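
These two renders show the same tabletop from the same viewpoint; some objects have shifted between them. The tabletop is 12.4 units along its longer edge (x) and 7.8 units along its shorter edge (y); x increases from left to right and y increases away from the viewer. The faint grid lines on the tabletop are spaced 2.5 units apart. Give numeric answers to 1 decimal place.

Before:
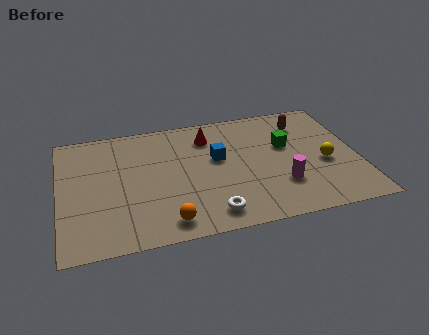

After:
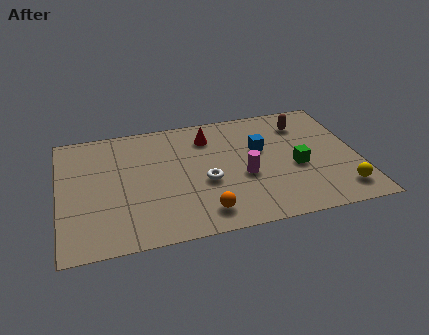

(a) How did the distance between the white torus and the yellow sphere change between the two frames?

+0.5

The distance was about 5.3 in the first image and 5.8 in the second, so they moved 0.5 units further apart.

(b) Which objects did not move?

the brown capsule and the red cone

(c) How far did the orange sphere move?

1.5

The orange sphere was near (4.3, 1.1) before and (5.8, 1.3) after, so it travelled √(1.5² + 0.2²) ≈ 1.5 units.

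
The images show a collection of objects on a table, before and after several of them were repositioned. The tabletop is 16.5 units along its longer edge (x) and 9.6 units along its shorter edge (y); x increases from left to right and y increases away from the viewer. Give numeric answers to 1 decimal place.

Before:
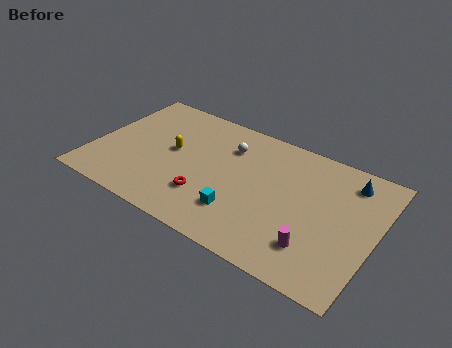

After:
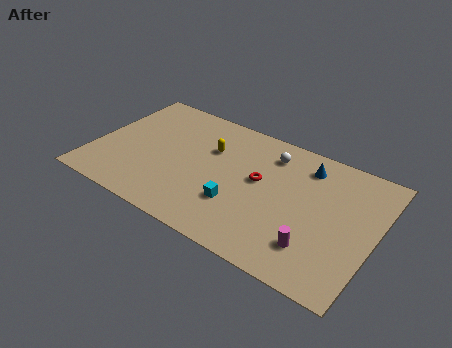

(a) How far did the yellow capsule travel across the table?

2.4

The yellow capsule moved from about (4.5, 5.2) to (6.6, 6.4), a distance of √(2.1² + 1.2²) ≈ 2.4.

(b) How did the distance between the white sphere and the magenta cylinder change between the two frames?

-1.1

The distance was about 7.5 in the first image and 6.4 in the second, so they moved 1.1 units closer together.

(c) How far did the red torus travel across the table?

3.8

The red torus was near (7.0, 2.7) before and (9.7, 5.4) after, so it travelled √(2.7² + 2.7²) ≈ 3.8 units.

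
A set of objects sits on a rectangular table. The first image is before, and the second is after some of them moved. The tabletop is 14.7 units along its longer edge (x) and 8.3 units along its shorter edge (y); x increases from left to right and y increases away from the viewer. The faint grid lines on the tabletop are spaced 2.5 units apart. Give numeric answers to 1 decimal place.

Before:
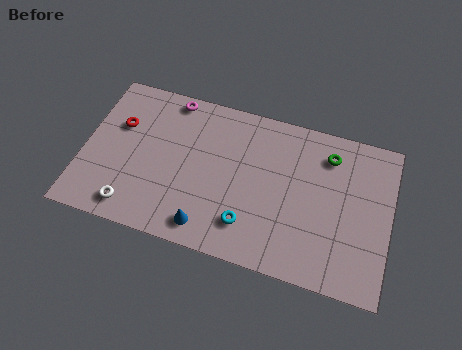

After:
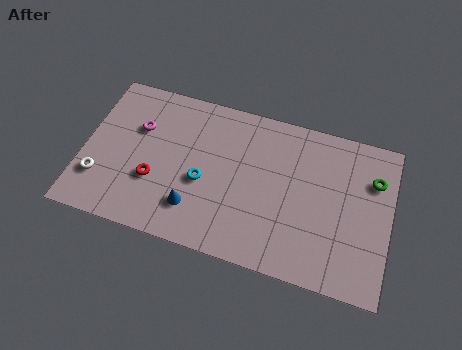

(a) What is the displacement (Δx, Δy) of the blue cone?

(-0.7, 0.8)

The blue cone was at about (6.2, 1.2) and moved to about (5.5, 2.0).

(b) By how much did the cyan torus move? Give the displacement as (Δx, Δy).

(-2.3, 1.6)

The cyan torus was at about (8.1, 1.9) and moved to about (5.8, 3.5).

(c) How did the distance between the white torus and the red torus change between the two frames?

-1.6

The distance was about 4.3 in the first image and 2.7 in the second, so they moved 1.6 units closer together.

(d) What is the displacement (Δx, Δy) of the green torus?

(2.2, -0.7)

From the two frames, the green torus sits at roughly (11.6, 6.6) before and (13.8, 5.9) after.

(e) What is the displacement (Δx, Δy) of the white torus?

(-1.7, 1.1)

The white torus was at about (2.6, 1.2) and moved to about (0.9, 2.3).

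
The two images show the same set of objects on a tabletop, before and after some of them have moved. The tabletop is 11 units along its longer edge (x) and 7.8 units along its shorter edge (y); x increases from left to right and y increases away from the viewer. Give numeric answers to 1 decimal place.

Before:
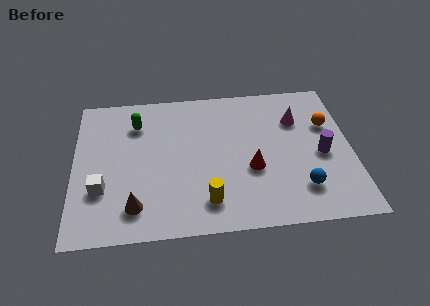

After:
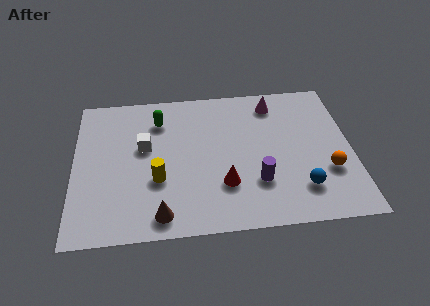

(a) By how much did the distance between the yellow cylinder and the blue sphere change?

+2.0

The distance was about 3.7 in the first image and 5.7 in the second, so they moved 2.0 units further apart.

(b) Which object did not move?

the blue sphere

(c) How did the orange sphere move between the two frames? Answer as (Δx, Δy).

(-0.1, -2.5)

The orange sphere was at about (10.1, 5.1) and moved to about (10.0, 2.6).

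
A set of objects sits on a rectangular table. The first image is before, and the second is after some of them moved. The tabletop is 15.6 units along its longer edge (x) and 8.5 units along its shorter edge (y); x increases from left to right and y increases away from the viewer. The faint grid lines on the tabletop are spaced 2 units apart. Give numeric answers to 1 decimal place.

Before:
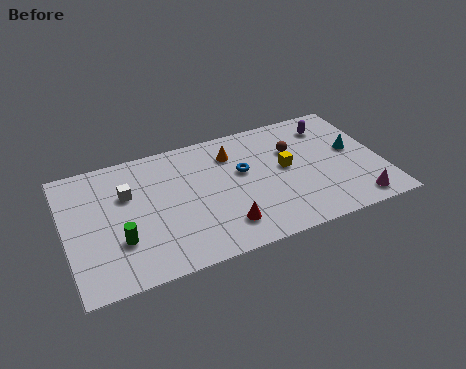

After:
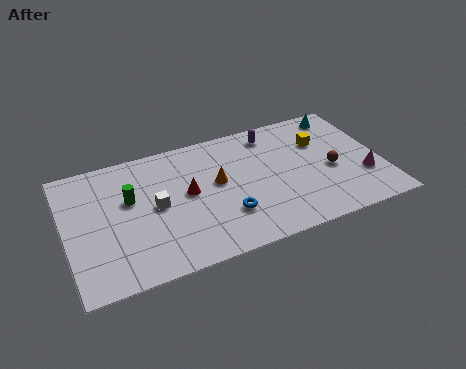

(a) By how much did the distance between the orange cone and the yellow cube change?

+2.3

Before: roughly 3.1 units apart; after: 5.4. That's 2.3 units further apart.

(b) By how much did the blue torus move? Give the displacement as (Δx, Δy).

(-1.1, -2.6)

The blue torus started near (8.8, 5.1) and ended near (7.7, 2.5).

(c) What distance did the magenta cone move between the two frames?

1.7

The magenta cone was near (14.0, 1.1) before and (14.6, 2.7) after, so it travelled √(0.6² + 1.6²) ≈ 1.7 units.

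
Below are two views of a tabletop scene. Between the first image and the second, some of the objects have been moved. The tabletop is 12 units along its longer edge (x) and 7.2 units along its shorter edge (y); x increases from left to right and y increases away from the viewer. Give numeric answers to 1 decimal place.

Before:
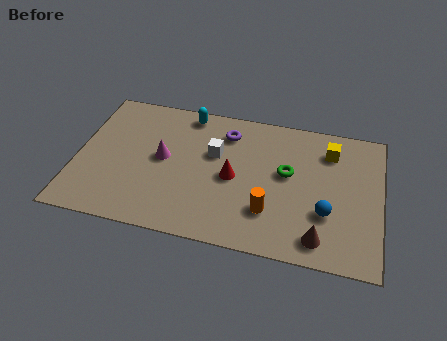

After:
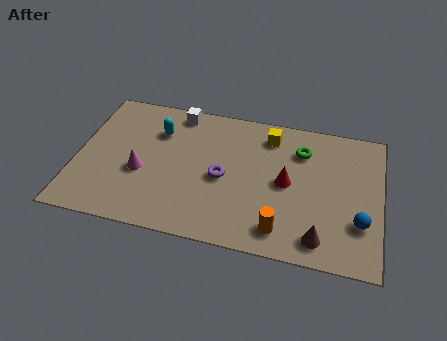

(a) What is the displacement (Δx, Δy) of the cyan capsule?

(-1.1, -1.2)

The cyan capsule started near (4.2, 6.4) and ended near (3.1, 5.2).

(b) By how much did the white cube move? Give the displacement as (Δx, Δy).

(-1.6, 1.9)

The white cube started near (5.4, 4.5) and ended near (3.8, 6.4).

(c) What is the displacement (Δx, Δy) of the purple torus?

(0.0, -2.4)

The purple torus was at about (5.8, 5.7) and moved to about (5.8, 3.3).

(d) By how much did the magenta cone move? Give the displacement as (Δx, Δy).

(-0.8, -0.9)

The magenta cone was at about (3.4, 3.8) and moved to about (2.6, 2.9).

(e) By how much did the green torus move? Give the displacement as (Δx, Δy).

(0.5, 1.3)

The green torus started near (8.3, 4.1) and ended near (8.8, 5.4).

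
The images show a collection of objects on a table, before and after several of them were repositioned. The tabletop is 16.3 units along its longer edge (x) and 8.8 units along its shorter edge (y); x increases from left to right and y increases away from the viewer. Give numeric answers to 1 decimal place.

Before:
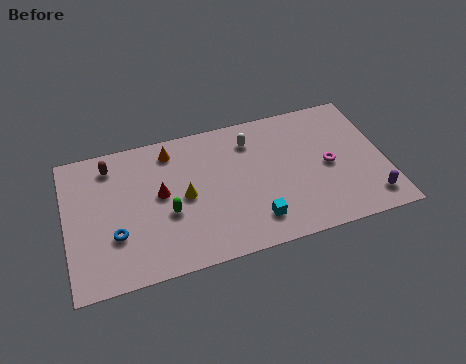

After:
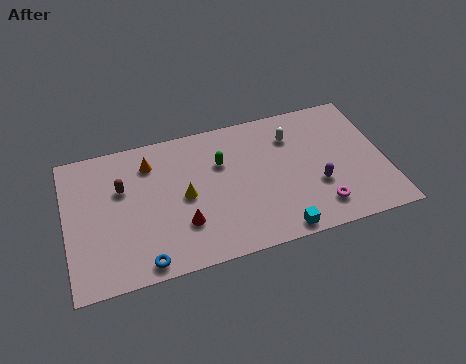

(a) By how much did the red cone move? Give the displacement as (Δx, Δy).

(1.0, -2.2)

From the two frames, the red cone sits at roughly (4.8, 4.8) before and (5.8, 2.6) after.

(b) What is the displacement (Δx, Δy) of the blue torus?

(1.3, -2.0)

The blue torus was at about (2.4, 2.9) and moved to about (3.7, 0.9).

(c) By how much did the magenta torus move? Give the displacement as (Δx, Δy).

(-0.7, -2.5)

The magenta torus started near (13.4, 4.2) and ended near (12.7, 1.7).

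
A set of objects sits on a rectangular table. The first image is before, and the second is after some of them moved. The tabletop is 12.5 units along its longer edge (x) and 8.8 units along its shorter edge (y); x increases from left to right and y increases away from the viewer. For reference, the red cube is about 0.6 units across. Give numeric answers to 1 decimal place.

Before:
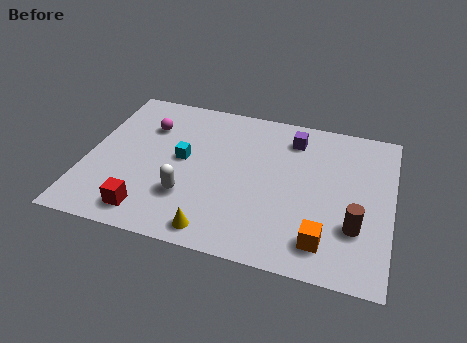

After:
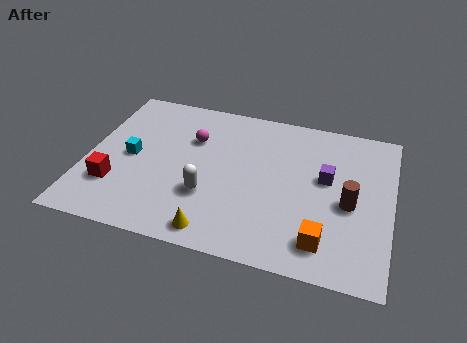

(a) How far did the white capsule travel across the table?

0.9

The white capsule moved from about (4.3, 2.6) to (5.1, 2.9), a distance of √(0.8² + 0.3²) ≈ 0.9.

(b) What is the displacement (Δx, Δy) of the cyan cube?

(-2.1, -0.4)

The cyan cube started near (3.9, 4.7) and ended near (1.8, 4.3).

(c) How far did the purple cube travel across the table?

2.5

The purple cube moved from about (8.3, 7.1) to (9.8, 5.1), a distance of √(1.5² + 2.0²) ≈ 2.5.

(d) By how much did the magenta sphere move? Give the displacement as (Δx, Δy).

(1.9, -0.3)

From the two frames, the magenta sphere sits at roughly (2.3, 6.3) before and (4.2, 6.0) after.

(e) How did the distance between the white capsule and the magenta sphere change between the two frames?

-1.0

The distance was about 4.2 in the first image and 3.2 in the second, so they moved 1.0 units closer together.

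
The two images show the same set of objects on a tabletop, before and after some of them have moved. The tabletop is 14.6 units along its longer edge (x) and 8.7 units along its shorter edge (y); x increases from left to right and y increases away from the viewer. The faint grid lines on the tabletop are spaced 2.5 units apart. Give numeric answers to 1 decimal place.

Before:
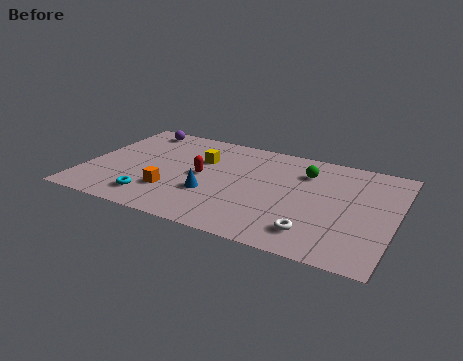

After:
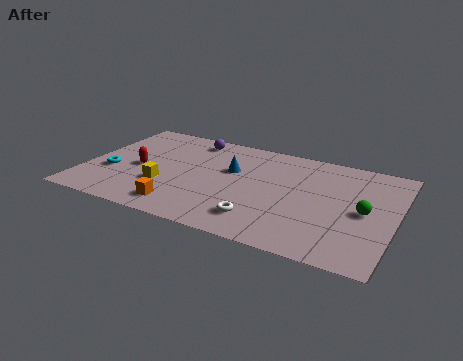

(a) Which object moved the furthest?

the green sphere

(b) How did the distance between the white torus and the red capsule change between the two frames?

+0.3

They were about 6.2 units apart before and 6.5 after — 0.3 units further apart.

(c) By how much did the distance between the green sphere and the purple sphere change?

+0.8

The distance was about 8.4 in the first image and 9.2 in the second, so they moved 0.8 units further apart.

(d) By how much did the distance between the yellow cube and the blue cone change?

+0.9

The distance was about 2.9 in the first image and 3.8 in the second, so they moved 0.9 units further apart.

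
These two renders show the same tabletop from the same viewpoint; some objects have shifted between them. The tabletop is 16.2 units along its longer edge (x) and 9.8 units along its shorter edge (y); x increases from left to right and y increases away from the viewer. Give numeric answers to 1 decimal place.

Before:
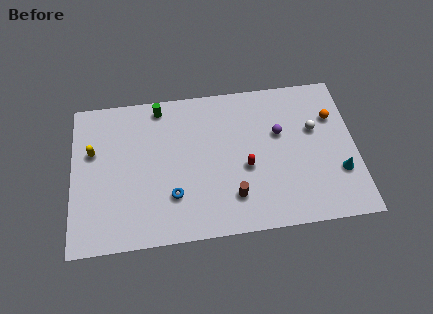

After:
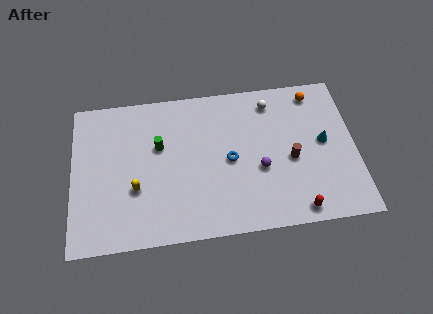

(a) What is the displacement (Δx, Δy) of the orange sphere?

(-1.0, 1.7)

The orange sphere was at about (15.0, 6.8) and moved to about (14.0, 8.5).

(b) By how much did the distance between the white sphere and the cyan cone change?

+0.9

Before: roughly 3.3 units apart; after: 4.2. That's 0.9 units further apart.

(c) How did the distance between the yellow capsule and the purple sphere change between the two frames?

-3.6

Before: roughly 10.7 units apart; after: 7.1. That's 3.6 units closer together.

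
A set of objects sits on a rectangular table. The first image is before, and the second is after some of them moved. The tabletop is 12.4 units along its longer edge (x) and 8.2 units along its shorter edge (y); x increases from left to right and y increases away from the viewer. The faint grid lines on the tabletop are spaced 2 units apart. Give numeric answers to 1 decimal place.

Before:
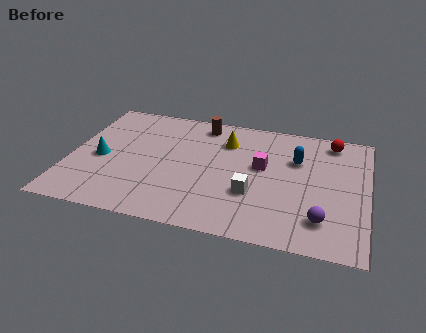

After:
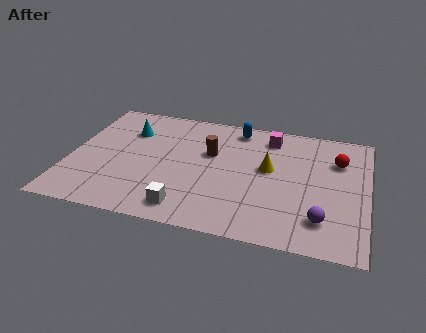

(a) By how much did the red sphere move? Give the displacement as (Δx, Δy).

(0.3, -1.3)

The red sphere was at about (10.8, 7.1) and moved to about (11.1, 5.8).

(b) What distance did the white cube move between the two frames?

3.1

The white cube moved from about (7.7, 2.8) to (5.1, 1.2), a distance of √(2.6² + 1.6²) ≈ 3.1.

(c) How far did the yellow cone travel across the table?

2.4

From (6.4, 6.1) to (8.3, 4.6), the yellow cone covered √(1.9² + 1.5²) ≈ 2.4 units.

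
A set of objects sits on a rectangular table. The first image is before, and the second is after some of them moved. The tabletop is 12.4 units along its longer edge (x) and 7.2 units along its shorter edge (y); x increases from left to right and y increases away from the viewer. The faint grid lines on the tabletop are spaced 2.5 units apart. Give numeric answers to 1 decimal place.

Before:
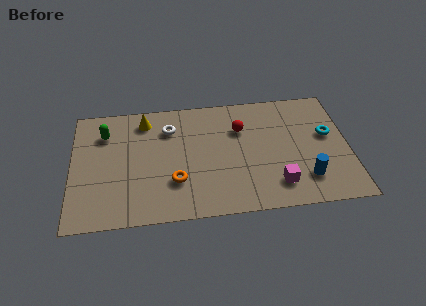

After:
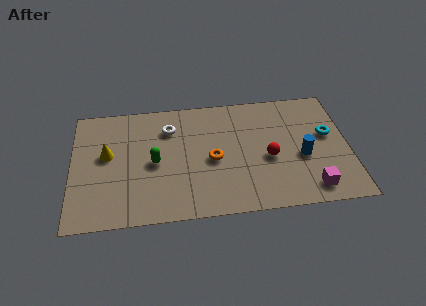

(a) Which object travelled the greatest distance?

the green capsule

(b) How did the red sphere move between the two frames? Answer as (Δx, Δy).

(1.2, -1.9)

From the two frames, the red sphere sits at roughly (7.6, 5.0) before and (8.8, 3.1) after.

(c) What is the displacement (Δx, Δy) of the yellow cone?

(-1.7, -1.9)

The yellow cone was at about (3.3, 6.0) and moved to about (1.6, 4.1).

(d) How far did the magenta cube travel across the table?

1.6

From (9.1, 1.5) to (10.6, 1.1), the magenta cube covered √(1.5² + 0.4²) ≈ 1.6 units.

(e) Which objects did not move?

the white torus and the cyan torus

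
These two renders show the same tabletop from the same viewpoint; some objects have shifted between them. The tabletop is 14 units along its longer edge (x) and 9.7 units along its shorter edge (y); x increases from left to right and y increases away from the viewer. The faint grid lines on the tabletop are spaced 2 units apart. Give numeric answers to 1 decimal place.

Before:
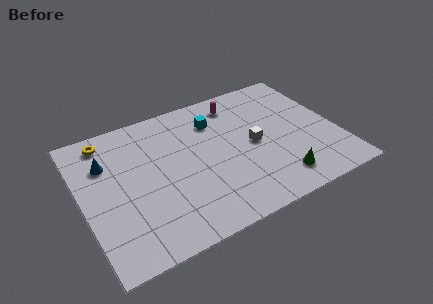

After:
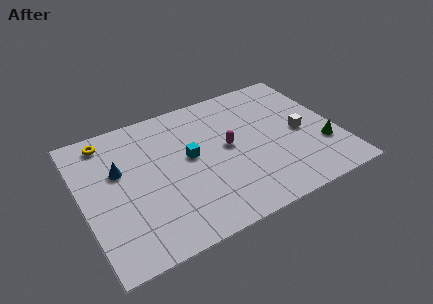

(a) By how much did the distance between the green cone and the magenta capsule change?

-1.1

They were about 6.5 units apart before and 5.4 after — 1.1 units closer together.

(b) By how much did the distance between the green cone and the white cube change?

-1.3

They were about 3.1 units apart before and 1.8 after — 1.3 units closer together.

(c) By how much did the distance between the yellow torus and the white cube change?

+2.5

They were about 8.5 units apart before and 11.0 after — 2.5 units further apart.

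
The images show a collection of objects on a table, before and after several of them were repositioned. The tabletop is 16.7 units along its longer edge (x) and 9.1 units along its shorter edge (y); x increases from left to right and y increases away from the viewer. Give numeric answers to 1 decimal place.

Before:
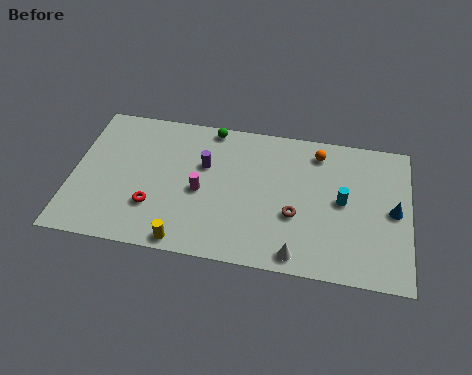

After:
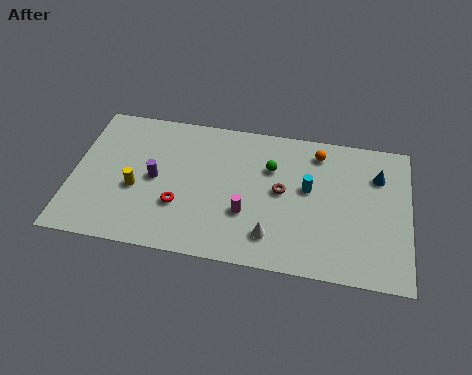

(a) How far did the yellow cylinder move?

3.9

The yellow cylinder moved from about (5.8, 0.8) to (3.2, 3.7), a distance of √(2.6² + 2.9²) ≈ 3.9.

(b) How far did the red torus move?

1.3

The red torus was near (4.1, 2.7) before and (5.4, 3.0) after, so it travelled √(1.3² + 0.3²) ≈ 1.3 units.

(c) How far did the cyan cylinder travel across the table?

1.8

The cyan cylinder moved from about (13.4, 4.7) to (11.7, 5.2), a distance of √(1.7² + 0.5²) ≈ 1.8.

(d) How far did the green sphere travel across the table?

3.7

From (6.7, 8.3) to (9.8, 6.2), the green sphere covered √(3.1² + 2.1²) ≈ 3.7 units.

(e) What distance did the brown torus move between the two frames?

1.6

The brown torus moved from about (11.1, 3.4) to (10.4, 4.8), a distance of √(0.7² + 1.4²) ≈ 1.6.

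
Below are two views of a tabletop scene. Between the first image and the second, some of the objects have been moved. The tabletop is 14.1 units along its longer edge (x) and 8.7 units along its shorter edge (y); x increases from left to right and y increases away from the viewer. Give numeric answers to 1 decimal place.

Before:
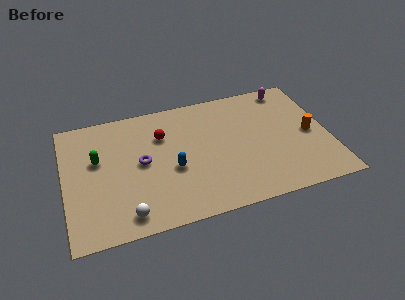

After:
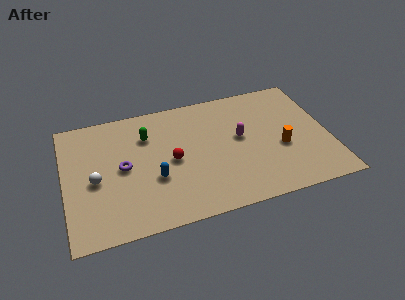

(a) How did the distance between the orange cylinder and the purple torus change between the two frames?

-0.6

The distance was about 9.0 in the first image and 8.4 in the second, so they moved 0.6 units closer together.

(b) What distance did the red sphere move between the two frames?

1.9

From (5.3, 6.1) to (5.7, 4.2), the red sphere covered √(0.4² + 1.9²) ≈ 1.9 units.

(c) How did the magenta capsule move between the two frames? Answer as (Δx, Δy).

(-2.9, -2.9)

The magenta capsule was at about (12.3, 7.7) and moved to about (9.4, 4.8).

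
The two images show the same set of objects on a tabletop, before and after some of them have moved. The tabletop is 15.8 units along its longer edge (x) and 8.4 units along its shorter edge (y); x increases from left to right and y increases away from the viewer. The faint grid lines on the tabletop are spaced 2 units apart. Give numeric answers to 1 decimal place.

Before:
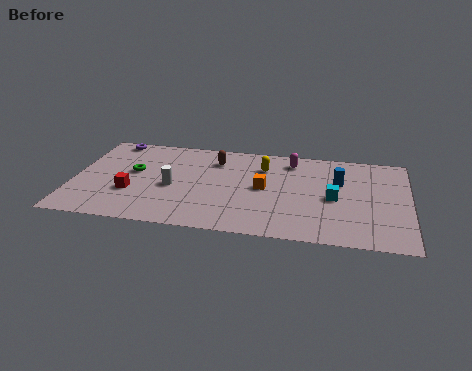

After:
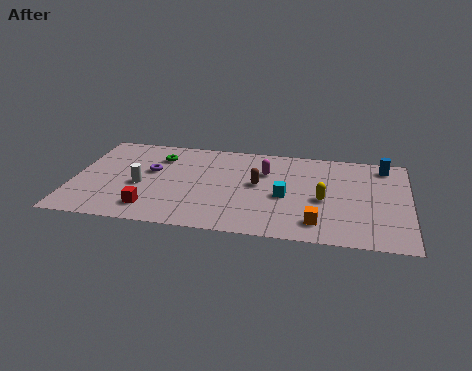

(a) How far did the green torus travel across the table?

1.9

From (2.8, 4.8) to (3.9, 6.4), the green torus covered √(1.1² + 1.6²) ≈ 1.9 units.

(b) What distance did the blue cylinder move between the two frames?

2.8

The blue cylinder moved from about (12.5, 5.4) to (14.6, 7.2), a distance of √(2.1² + 1.8²) ≈ 2.8.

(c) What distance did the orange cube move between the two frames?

3.7

The orange cube moved from about (9.0, 4.3) to (11.6, 1.6), a distance of √(2.6² + 2.7²) ≈ 3.7.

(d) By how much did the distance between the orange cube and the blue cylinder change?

+2.7

They were about 3.7 units apart before and 6.4 after — 2.7 units further apart.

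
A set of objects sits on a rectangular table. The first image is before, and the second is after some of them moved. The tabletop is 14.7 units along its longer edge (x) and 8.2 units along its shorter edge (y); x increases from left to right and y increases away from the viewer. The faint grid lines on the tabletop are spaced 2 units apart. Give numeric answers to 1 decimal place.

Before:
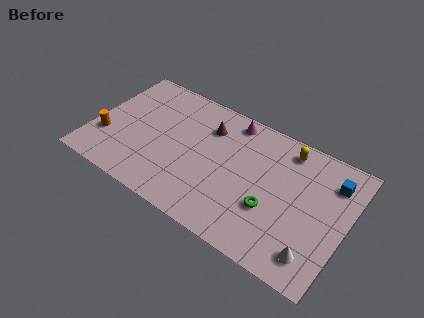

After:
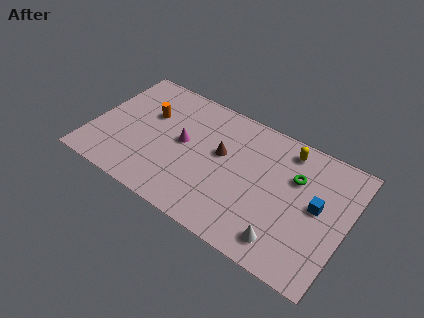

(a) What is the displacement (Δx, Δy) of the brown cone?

(1.0, -1.3)

The brown cone started near (6.4, 6.1) and ended near (7.4, 4.8).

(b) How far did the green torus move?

2.8

The green torus moved from about (10.6, 2.9) to (11.6, 5.5), a distance of √(1.0² + 2.6²) ≈ 2.8.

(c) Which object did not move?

the yellow capsule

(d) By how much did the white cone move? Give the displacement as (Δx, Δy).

(-1.7, -0.1)

The white cone was at about (13.3, 1.5) and moved to about (11.6, 1.4).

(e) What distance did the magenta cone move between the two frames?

3.7

The magenta cone moved from about (7.6, 7.2) to (5.2, 4.4), a distance of √(2.4² + 2.8²) ≈ 3.7.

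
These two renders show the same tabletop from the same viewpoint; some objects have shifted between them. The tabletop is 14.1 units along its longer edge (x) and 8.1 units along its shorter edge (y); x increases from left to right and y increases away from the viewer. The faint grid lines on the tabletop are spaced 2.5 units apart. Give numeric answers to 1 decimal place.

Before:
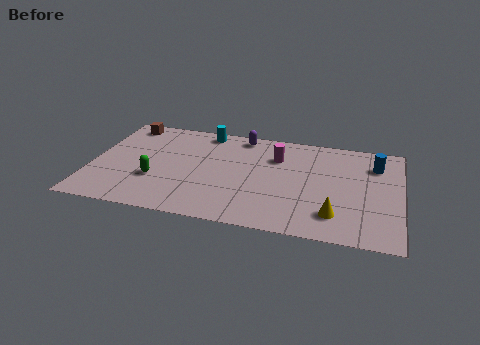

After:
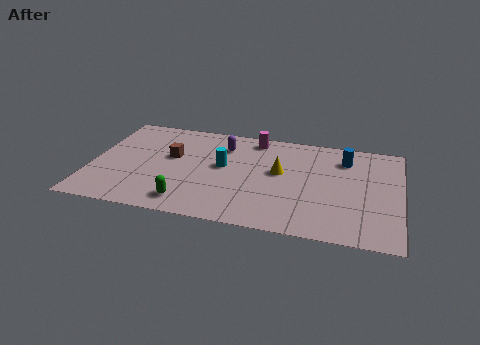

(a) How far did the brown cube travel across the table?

3.3

The brown cube moved from about (1.3, 7.1) to (3.6, 4.8), a distance of √(2.3² + 2.3²) ≈ 3.3.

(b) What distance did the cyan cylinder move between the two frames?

2.9

The cyan cylinder moved from about (5.0, 7.2) to (6.0, 4.5), a distance of √(1.0² + 2.7²) ≈ 2.9.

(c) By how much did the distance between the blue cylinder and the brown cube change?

-3.6

They were about 11.6 units apart before and 8.0 after — 3.6 units closer together.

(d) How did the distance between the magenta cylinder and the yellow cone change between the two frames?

-2.1

Before: roughly 4.9 units apart; after: 2.8. That's 2.1 units closer together.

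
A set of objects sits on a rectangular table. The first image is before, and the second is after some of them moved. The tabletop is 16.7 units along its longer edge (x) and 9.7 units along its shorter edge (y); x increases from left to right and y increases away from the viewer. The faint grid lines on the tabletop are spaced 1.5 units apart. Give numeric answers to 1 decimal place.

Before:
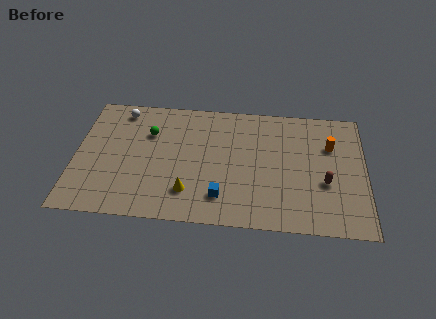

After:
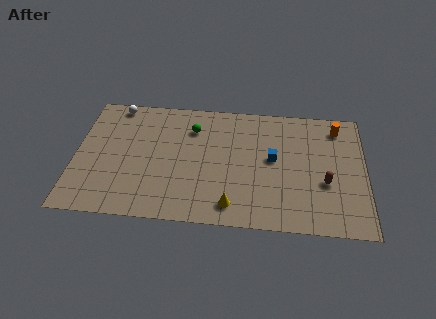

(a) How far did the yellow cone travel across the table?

2.6

The yellow cone moved from about (6.6, 2.3) to (9.1, 1.5), a distance of √(2.5² + 0.8²) ≈ 2.6.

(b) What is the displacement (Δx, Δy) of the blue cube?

(2.9, 3.2)

The blue cube was at about (8.5, 2.1) and moved to about (11.4, 5.3).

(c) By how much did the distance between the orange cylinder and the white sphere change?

+0.6

The distance was about 12.3 in the first image and 12.9 in the second, so they moved 0.6 units further apart.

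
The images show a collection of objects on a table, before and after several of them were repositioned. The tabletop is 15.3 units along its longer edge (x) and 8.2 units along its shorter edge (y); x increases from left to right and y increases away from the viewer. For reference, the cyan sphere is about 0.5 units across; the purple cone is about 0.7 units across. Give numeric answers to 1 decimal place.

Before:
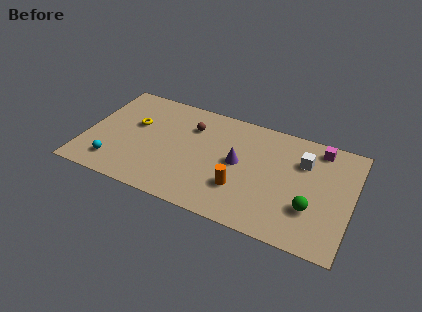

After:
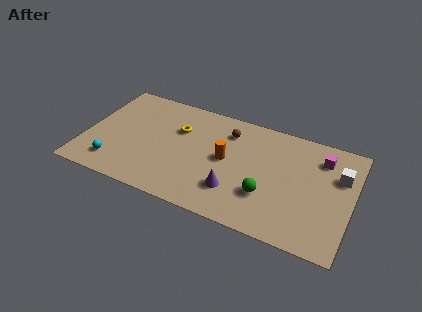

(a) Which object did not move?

the cyan sphere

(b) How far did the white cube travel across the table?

2.1

The white cube was near (12.4, 5.8) before and (14.5, 5.5) after, so it travelled √(2.1² + 0.3²) ≈ 2.1 units.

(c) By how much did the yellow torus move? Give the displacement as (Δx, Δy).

(2.5, 0.5)

The yellow torus started near (2.7, 5.0) and ended near (5.2, 5.5).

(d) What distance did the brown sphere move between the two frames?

2.1

The brown sphere was near (5.9, 6.0) before and (8.0, 6.4) after, so it travelled √(2.1² + 0.4²) ≈ 2.1 units.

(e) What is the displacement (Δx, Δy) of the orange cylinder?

(-1.0, 1.8)

The orange cylinder was at about (9.1, 2.5) and moved to about (8.1, 4.3).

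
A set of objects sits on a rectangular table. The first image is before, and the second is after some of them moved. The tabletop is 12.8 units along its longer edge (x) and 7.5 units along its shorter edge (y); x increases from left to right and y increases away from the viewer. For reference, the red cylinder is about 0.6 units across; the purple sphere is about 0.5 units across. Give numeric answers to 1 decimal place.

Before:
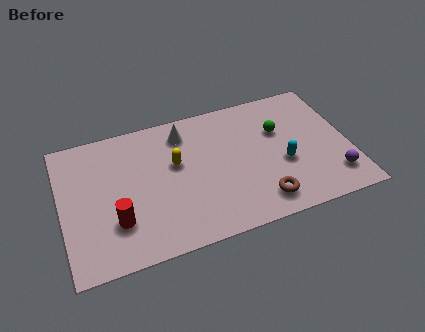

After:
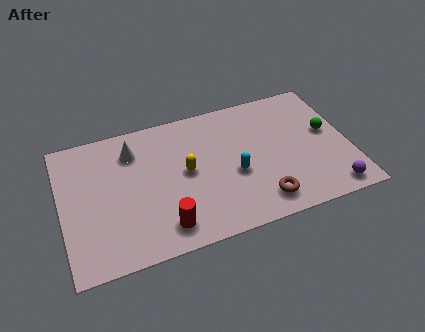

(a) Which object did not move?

the brown torus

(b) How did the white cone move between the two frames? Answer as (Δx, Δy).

(-2.3, -0.3)

The white cone was at about (5.6, 6.1) and moved to about (3.3, 5.8).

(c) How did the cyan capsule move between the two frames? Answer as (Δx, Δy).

(-2.2, 0.1)

The cyan capsule started near (9.8, 3.0) and ended near (7.6, 3.1).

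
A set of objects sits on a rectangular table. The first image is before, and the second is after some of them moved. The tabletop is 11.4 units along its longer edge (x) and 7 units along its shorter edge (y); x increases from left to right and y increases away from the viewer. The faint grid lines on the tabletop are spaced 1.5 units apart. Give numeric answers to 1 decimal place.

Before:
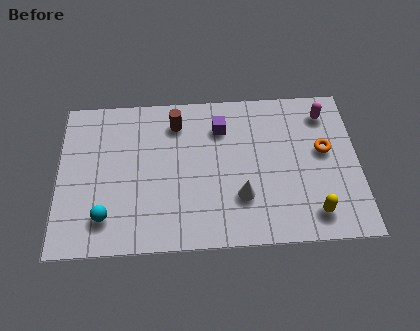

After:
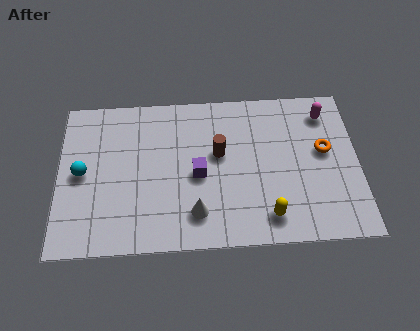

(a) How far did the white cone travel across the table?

1.8

The white cone was near (6.9, 2.1) before and (5.2, 1.5) after, so it travelled √(1.7² + 0.6²) ≈ 1.8 units.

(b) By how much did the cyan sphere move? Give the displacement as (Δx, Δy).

(-0.9, 2.0)

From the two frames, the cyan sphere sits at roughly (1.8, 1.5) before and (0.9, 3.5) after.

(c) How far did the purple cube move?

2.3

From (6.2, 5.3) to (5.3, 3.2), the purple cube covered √(0.9² + 2.1²) ≈ 2.3 units.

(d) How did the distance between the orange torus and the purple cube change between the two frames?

+0.8

Before: roughly 4.1 units apart; after: 4.9. That's 0.8 units further apart.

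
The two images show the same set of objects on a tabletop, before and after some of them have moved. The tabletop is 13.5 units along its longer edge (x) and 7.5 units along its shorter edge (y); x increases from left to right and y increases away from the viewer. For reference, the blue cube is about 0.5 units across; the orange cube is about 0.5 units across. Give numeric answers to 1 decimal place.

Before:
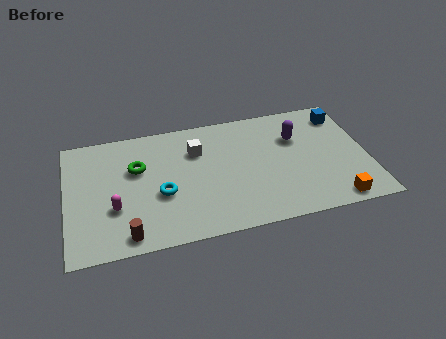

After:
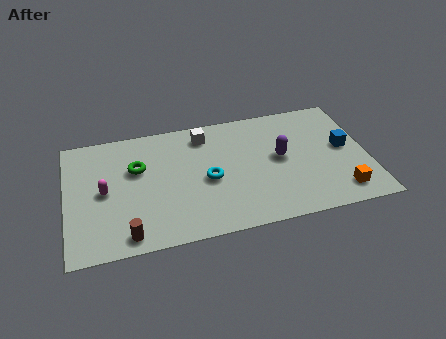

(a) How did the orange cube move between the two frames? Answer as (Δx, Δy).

(0.3, 0.5)

The orange cube started near (11.8, 0.8) and ended near (12.1, 1.3).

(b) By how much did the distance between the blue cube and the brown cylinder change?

-0.9

Before: roughly 11.3 units apart; after: 10.4. That's 0.9 units closer together.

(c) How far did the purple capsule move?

1.4

The purple capsule was near (10.4, 5.1) before and (9.6, 4.0) after, so it travelled √(0.8² + 1.1²) ≈ 1.4 units.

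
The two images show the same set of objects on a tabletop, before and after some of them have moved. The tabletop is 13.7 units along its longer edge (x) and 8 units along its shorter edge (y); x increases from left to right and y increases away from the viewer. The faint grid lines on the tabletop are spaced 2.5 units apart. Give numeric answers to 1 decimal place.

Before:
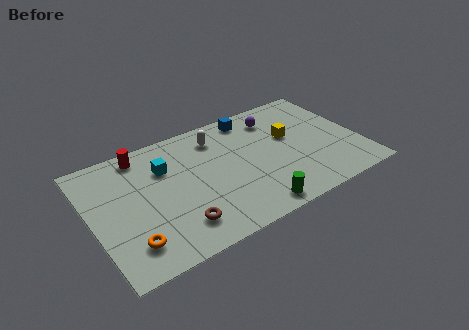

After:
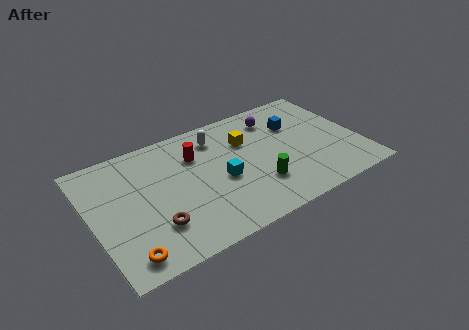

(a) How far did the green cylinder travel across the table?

1.5

The green cylinder moved from about (7.7, 0.9) to (8.2, 2.3), a distance of √(0.5² + 1.4²) ≈ 1.5.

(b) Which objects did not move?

the white capsule and the purple sphere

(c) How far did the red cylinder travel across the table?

2.9

The red cylinder moved from about (2.9, 7.0) to (5.5, 5.7), a distance of √(2.6² + 1.3²) ≈ 2.9.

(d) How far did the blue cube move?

2.6

The blue cube was near (8.6, 7.0) before and (10.7, 5.5) after, so it travelled √(2.1² + 1.5²) ≈ 2.6 units.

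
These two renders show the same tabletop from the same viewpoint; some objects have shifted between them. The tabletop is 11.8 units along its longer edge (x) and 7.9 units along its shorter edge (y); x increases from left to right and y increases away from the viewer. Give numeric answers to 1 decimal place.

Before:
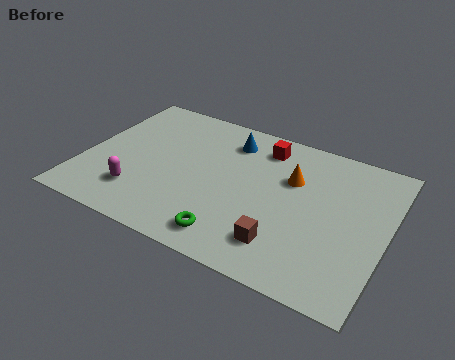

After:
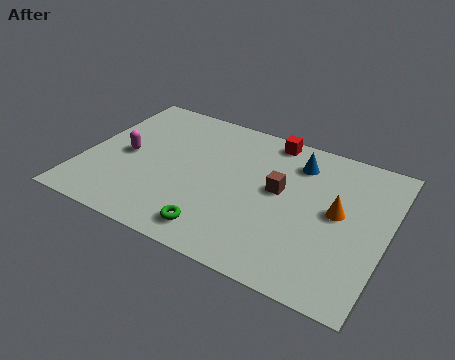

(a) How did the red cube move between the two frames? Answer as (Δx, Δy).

(0.2, 0.6)

The red cube started near (6.7, 6.5) and ended near (6.9, 7.1).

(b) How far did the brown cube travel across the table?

2.7

The brown cube was near (8.1, 1.7) before and (7.6, 4.4) after, so it travelled √(0.5² + 2.7²) ≈ 2.7 units.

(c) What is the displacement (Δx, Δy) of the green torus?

(-0.6, 0.0)

The green torus was at about (6.2, 1.2) and moved to about (5.6, 1.2).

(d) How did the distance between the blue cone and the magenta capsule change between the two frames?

+1.6

The distance was about 5.3 in the first image and 6.9 in the second, so they moved 1.6 units further apart.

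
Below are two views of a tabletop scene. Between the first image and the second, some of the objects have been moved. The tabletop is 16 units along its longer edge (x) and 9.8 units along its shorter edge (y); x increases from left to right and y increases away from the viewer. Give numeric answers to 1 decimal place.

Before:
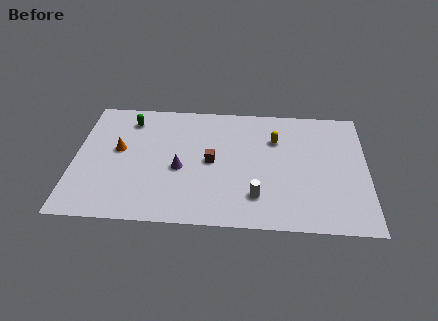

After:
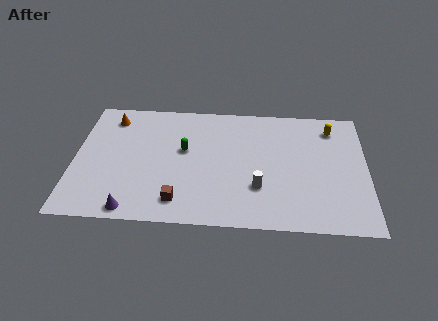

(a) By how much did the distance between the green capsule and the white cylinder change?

-4.2

They were about 9.1 units apart before and 4.9 after — 4.2 units closer together.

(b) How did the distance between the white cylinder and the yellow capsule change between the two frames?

+1.7

They were about 4.7 units apart before and 6.4 after — 1.7 units further apart.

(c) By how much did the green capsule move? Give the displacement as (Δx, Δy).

(3.1, -2.3)

The green capsule was at about (2.9, 8.0) and moved to about (6.0, 5.7).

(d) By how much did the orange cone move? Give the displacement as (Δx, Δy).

(-0.5, 2.6)

The orange cone was at about (2.4, 5.5) and moved to about (1.9, 8.1).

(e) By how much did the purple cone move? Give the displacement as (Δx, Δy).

(-2.5, -3.3)

The purple cone was at about (5.8, 4.2) and moved to about (3.3, 0.9).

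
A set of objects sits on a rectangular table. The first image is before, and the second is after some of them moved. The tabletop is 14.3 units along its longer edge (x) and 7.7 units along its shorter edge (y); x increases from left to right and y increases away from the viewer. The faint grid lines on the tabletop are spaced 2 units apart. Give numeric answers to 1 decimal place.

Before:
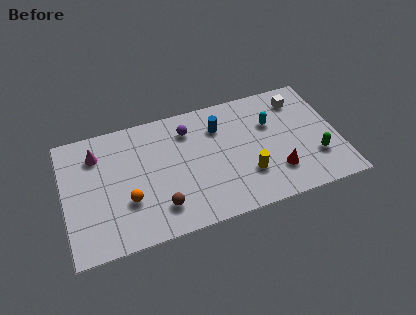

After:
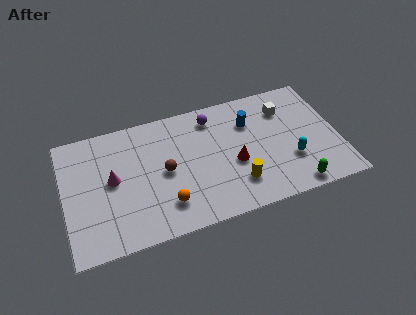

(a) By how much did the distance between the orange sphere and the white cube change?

-2.3

They were about 10.0 units apart before and 7.7 after — 2.3 units closer together.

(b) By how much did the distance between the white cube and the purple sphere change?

-2.1

The distance was about 5.9 in the first image and 3.8 in the second, so they moved 2.1 units closer together.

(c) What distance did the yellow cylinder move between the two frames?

0.7

From (9.4, 2.3) to (8.8, 1.9), the yellow cylinder covered √(0.6² + 0.4²) ≈ 0.7 units.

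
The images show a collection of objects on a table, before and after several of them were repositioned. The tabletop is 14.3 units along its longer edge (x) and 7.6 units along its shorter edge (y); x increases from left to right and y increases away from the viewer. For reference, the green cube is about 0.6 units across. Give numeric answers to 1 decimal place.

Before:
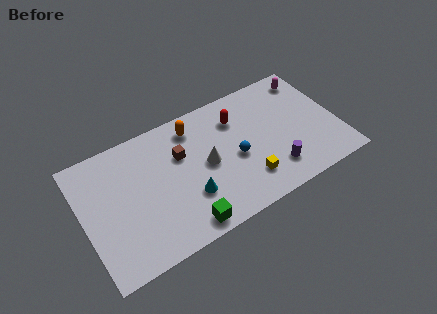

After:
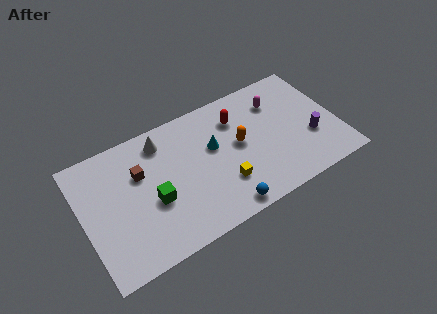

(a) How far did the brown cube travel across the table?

2.3

The brown cube moved from about (5.6, 5.0) to (3.3, 5.0), a distance of √(2.3² + 0.0²) ≈ 2.3.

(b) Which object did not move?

the red capsule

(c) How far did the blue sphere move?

2.8

The blue sphere moved from about (8.5, 3.4) to (7.4, 0.8), a distance of √(1.1² + 2.6²) ≈ 2.8.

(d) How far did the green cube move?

2.6

From (5.2, 0.9) to (3.8, 3.1), the green cube covered √(1.4² + 2.2²) ≈ 2.6 units.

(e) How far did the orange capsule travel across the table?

3.2

The orange capsule was near (6.5, 6.3) before and (8.8, 4.1) after, so it travelled √(2.3² + 2.2²) ≈ 3.2 units.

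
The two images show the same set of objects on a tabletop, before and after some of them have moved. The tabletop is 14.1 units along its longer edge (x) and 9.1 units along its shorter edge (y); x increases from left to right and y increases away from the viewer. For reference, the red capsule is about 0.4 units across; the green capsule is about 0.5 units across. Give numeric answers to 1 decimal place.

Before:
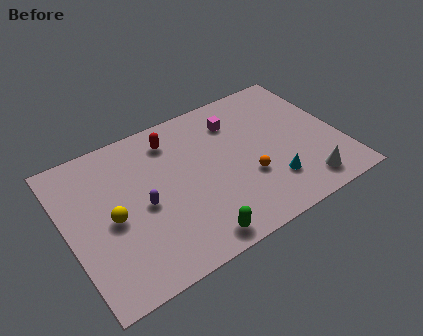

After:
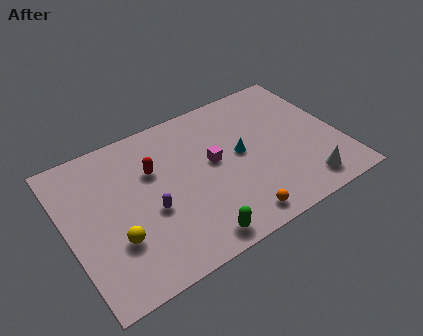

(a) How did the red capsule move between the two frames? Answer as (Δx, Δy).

(-1.2, -1.4)

The red capsule started near (5.8, 7.4) and ended near (4.6, 6.0).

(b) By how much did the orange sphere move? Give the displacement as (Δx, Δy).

(-1.0, -2.1)

The orange sphere started near (9.1, 3.2) and ended near (8.1, 1.1).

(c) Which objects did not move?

the green capsule and the white cone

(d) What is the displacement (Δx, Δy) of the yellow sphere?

(0.0, -1.3)

The yellow sphere started near (2.2, 4.2) and ended near (2.2, 2.9).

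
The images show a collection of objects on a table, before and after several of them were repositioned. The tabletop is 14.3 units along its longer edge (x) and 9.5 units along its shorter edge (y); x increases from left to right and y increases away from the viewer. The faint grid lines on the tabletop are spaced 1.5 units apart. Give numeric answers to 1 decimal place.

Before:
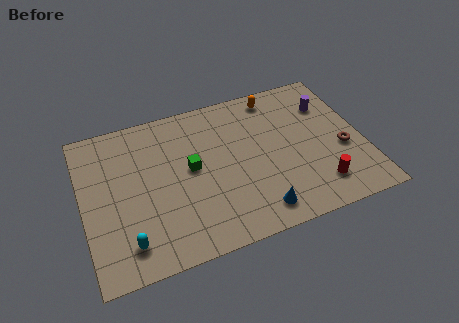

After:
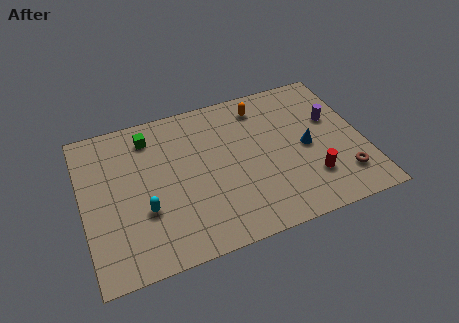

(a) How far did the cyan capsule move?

1.9

The cyan capsule moved from about (2.0, 1.7) to (3.0, 3.3), a distance of √(1.0² + 1.6²) ≈ 1.9.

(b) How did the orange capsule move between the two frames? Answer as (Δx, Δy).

(-0.8, -0.4)

From the two frames, the orange capsule sits at roughly (10.2, 8.3) before and (9.4, 7.9) after.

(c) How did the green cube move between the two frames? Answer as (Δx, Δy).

(-1.9, 2.7)

From the two frames, the green cube sits at roughly (5.5, 5.1) before and (3.6, 7.8) after.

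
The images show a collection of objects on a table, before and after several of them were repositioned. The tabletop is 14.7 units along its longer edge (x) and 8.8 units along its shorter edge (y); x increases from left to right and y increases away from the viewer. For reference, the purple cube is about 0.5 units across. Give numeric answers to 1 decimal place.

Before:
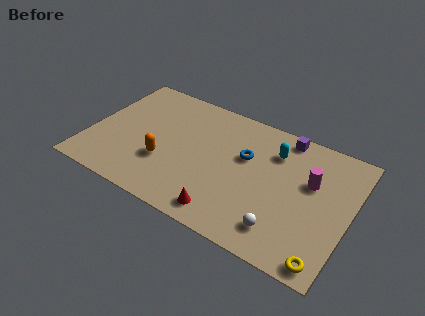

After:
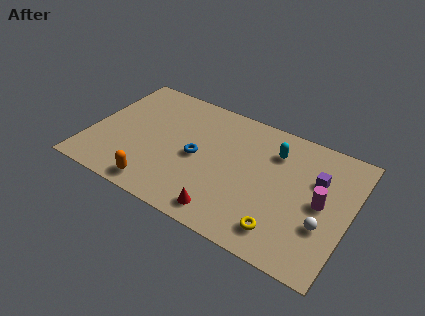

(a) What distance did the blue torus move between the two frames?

2.9

The blue torus moved from about (8.7, 5.5) to (6.1, 4.2), a distance of √(2.6² + 1.3²) ≈ 2.9.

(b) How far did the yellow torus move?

2.6

From (13.8, 0.9) to (11.3, 1.6), the yellow torus covered √(2.5² + 0.7²) ≈ 2.6 units.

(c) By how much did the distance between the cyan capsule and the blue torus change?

+2.9

The distance was about 1.9 in the first image and 4.8 in the second, so they moved 2.9 units further apart.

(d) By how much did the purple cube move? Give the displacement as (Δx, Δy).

(2.1, -2.1)

From the two frames, the purple cube sits at roughly (10.6, 7.9) before and (12.7, 5.8) after.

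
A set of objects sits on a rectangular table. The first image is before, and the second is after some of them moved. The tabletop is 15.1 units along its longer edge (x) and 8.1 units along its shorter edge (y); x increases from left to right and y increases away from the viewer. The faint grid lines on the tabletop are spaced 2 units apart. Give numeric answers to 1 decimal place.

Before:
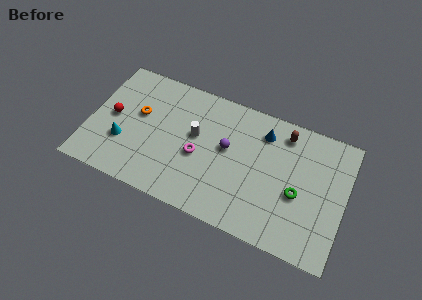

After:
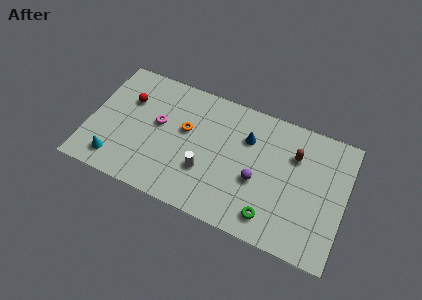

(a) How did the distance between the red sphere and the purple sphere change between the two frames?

+1.4

Before: roughly 6.8 units apart; after: 8.2. That's 1.4 units further apart.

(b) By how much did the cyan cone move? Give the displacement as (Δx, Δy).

(-0.3, -1.3)

From the two frames, the cyan cone sits at roughly (2.1, 2.7) before and (1.8, 1.4) after.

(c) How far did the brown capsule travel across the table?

1.3

The brown capsule was near (11.3, 6.8) before and (12.0, 5.7) after, so it travelled √(0.7² + 1.1²) ≈ 1.3 units.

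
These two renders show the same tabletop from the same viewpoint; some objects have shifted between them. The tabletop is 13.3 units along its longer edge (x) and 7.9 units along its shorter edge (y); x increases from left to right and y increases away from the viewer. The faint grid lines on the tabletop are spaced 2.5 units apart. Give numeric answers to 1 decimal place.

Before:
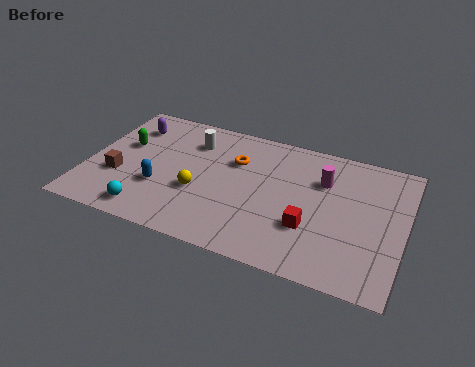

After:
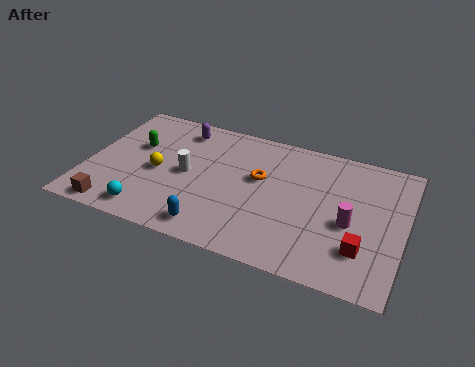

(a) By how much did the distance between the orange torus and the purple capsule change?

-0.6

They were about 4.7 units apart before and 4.1 after — 0.6 units closer together.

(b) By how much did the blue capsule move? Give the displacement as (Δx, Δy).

(2.4, -1.6)

The blue capsule was at about (3.2, 2.7) and moved to about (5.6, 1.1).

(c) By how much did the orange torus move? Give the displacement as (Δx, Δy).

(1.1, -0.7)

From the two frames, the orange torus sits at roughly (6.1, 5.4) before and (7.2, 4.7) after.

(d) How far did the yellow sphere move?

1.9

From (4.8, 3.0) to (3.0, 3.6), the yellow sphere covered √(1.8² + 0.6²) ≈ 1.9 units.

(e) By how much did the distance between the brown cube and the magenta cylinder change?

+1.1

Before: roughly 8.8 units apart; after: 9.9. That's 1.1 units further apart.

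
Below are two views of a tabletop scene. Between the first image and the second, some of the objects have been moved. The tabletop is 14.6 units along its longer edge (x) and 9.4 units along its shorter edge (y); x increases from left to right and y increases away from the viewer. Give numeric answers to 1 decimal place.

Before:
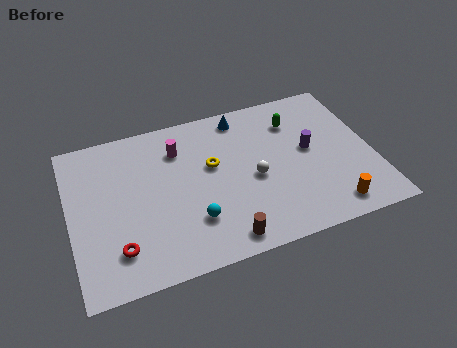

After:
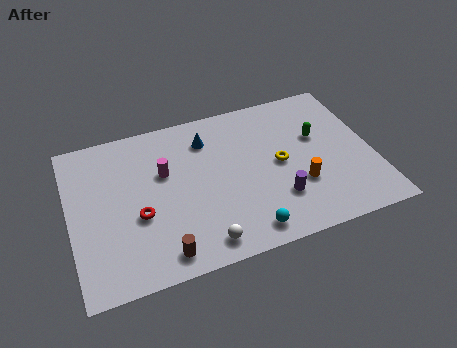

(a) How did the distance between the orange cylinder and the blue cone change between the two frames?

-1.9

They were about 7.8 units apart before and 5.9 after — 1.9 units closer together.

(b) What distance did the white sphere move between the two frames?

4.1

The white sphere moved from about (8.8, 4.2) to (6.0, 1.2), a distance of √(2.8² + 3.0²) ≈ 4.1.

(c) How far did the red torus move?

1.9

The red torus moved from about (2.1, 2.1) to (3.2, 3.7), a distance of √(1.1² + 1.6²) ≈ 1.9.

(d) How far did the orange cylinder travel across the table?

2.2

The orange cylinder moved from about (12.2, 1.3) to (10.9, 3.1), a distance of √(1.3² + 1.8²) ≈ 2.2.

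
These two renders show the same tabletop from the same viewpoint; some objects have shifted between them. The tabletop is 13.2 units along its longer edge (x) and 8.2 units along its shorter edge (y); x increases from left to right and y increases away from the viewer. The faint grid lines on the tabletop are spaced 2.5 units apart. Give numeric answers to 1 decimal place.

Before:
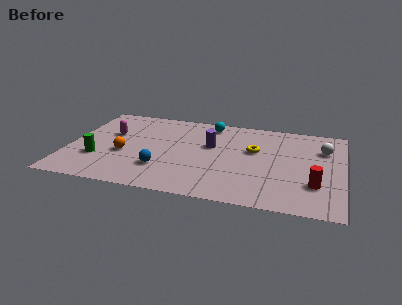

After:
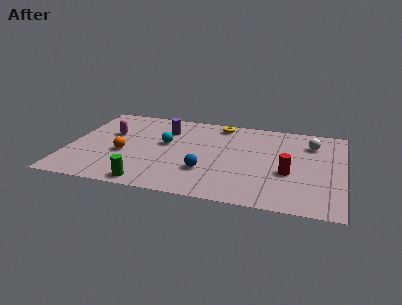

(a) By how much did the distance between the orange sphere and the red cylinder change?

-1.3

The distance was about 9.2 in the first image and 7.9 in the second, so they moved 1.3 units closer together.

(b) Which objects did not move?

the magenta capsule and the orange sphere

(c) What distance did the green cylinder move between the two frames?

3.2

From (1.5, 2.6) to (4.1, 0.8), the green cylinder covered √(2.6² + 1.8²) ≈ 3.2 units.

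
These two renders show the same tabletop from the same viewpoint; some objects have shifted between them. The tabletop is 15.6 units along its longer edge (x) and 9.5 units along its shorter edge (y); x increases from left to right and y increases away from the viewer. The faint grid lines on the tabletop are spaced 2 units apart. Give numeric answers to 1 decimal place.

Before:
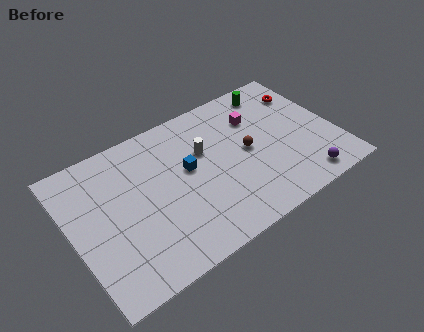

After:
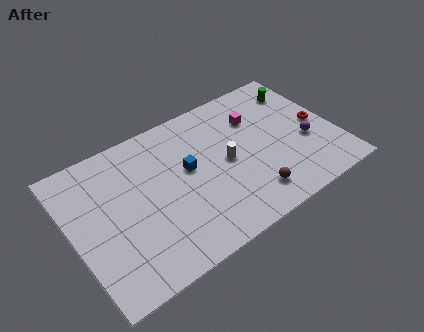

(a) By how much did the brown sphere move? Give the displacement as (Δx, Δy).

(-0.4, -3.0)

From the two frames, the brown sphere sits at roughly (10.4, 4.8) before and (10.0, 1.8) after.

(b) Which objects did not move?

the blue cube and the magenta cube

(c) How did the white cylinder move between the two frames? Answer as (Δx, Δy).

(1.1, -1.4)

From the two frames, the white cylinder sits at roughly (8.0, 6.1) before and (9.1, 4.7) after.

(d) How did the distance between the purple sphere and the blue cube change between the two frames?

-0.4

The distance was about 7.5 in the first image and 7.1 in the second, so they moved 0.4 units closer together.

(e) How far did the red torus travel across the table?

2.6

The red torus was near (14.4, 7.2) before and (14.7, 4.6) after, so it travelled √(0.3² + 2.6²) ≈ 2.6 units.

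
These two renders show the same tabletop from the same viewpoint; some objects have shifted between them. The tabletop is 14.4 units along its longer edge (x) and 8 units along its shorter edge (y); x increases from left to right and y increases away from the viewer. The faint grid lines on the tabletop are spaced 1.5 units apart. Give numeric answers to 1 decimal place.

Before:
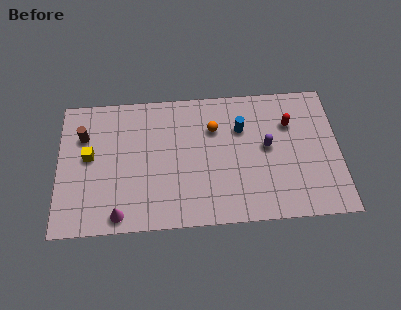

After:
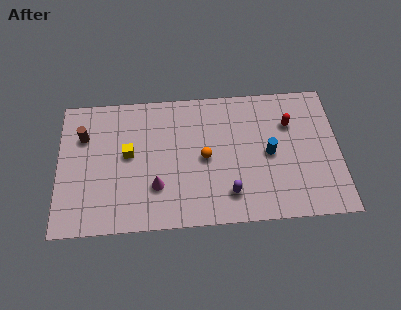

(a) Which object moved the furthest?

the purple capsule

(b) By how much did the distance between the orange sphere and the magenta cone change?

-3.9

They were about 6.8 units apart before and 2.9 after — 3.9 units closer together.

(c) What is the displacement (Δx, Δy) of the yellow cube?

(2.0, 0.0)

From the two frames, the yellow cube sits at roughly (1.6, 4.4) before and (3.6, 4.4) after.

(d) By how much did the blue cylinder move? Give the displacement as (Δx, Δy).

(1.4, -1.6)

From the two frames, the blue cylinder sits at roughly (9.4, 5.5) before and (10.8, 3.9) after.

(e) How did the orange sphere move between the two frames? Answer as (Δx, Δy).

(-0.5, -1.7)

The orange sphere was at about (8.0, 5.6) and moved to about (7.5, 3.9).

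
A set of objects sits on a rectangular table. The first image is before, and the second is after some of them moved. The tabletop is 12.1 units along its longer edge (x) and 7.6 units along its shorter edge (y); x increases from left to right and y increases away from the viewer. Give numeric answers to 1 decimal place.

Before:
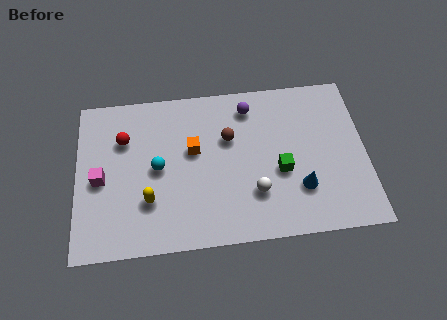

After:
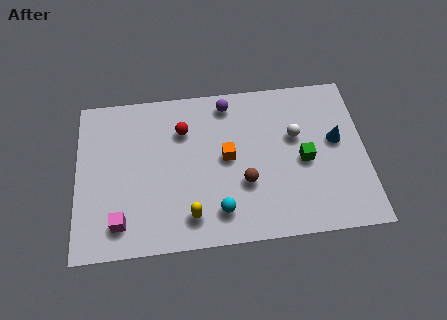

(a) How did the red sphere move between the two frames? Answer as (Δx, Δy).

(2.5, 0.2)

The red sphere was at about (2.0, 5.3) and moved to about (4.5, 5.5).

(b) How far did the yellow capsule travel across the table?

1.9

The yellow capsule moved from about (3.0, 2.3) to (4.7, 1.4), a distance of √(1.7² + 0.9²) ≈ 1.9.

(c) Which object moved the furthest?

the cyan sphere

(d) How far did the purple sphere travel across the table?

0.9

From (7.3, 6.3) to (6.4, 6.6), the purple sphere covered √(0.9² + 0.3²) ≈ 0.9 units.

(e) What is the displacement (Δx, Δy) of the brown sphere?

(0.6, -2.2)

The brown sphere was at about (6.4, 4.9) and moved to about (7.0, 2.7).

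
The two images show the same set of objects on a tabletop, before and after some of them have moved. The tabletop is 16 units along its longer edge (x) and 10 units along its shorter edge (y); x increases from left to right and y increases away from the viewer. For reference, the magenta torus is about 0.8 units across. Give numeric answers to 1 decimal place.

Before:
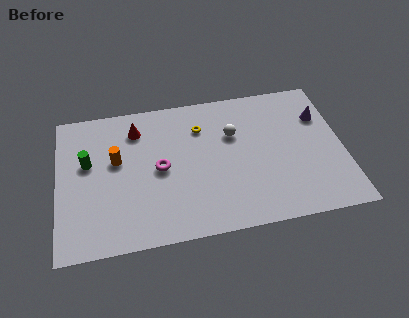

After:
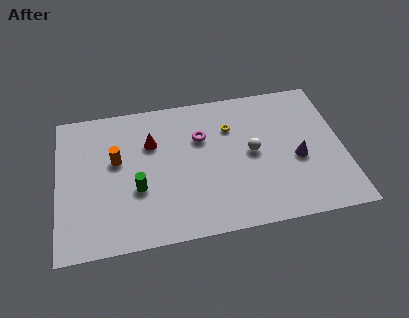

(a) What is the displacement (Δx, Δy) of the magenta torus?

(2.4, 1.8)

The magenta torus was at about (5.7, 4.9) and moved to about (8.1, 6.7).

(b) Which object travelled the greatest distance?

the green cylinder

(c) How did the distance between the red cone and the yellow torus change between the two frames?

+0.9

Before: roughly 3.6 units apart; after: 4.5. That's 0.9 units further apart.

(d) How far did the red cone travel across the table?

1.4

From (4.5, 7.9) to (5.3, 6.8), the red cone covered √(0.8² + 1.1²) ≈ 1.4 units.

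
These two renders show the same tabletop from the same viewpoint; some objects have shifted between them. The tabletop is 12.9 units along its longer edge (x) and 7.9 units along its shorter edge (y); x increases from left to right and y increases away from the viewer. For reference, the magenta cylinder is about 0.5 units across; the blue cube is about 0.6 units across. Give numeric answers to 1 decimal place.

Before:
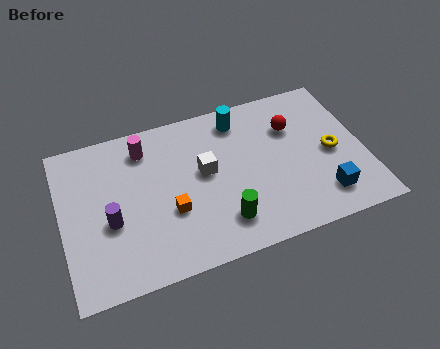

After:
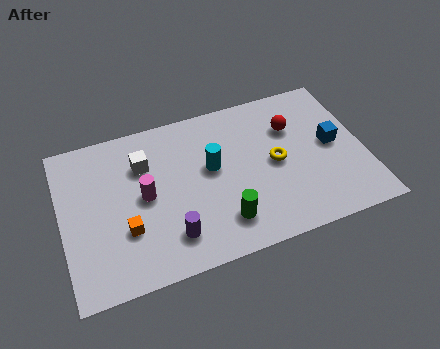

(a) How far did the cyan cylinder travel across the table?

2.5

From (7.8, 6.6) to (6.4, 4.5), the cyan cylinder covered √(1.4² + 2.1²) ≈ 2.5 units.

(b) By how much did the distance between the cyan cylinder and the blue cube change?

-0.7

The distance was about 5.9 in the first image and 5.2 in the second, so they moved 0.7 units closer together.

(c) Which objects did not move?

the green cylinder and the red sphere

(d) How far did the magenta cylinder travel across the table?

2.4

The magenta cylinder was near (3.7, 6.4) before and (3.5, 4.0) after, so it travelled √(0.2² + 2.4²) ≈ 2.4 units.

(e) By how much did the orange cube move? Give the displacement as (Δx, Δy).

(-1.9, -0.3)

From the two frames, the orange cube sits at roughly (4.5, 2.9) before and (2.6, 2.6) after.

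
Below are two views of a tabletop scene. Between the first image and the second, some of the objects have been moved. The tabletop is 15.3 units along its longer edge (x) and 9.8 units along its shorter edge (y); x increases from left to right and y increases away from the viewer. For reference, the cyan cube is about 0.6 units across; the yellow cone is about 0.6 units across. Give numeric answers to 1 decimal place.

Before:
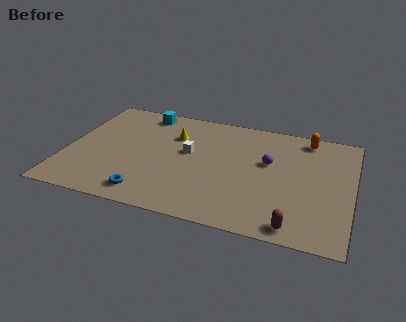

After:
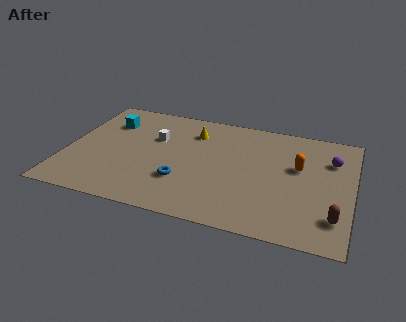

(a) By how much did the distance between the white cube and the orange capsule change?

+0.9

The distance was about 6.9 in the first image and 7.8 in the second, so they moved 0.9 units further apart.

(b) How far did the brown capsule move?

2.3

The brown capsule was near (12.5, 1.0) before and (14.5, 2.2) after, so it travelled √(2.0² + 1.2²) ≈ 2.3 units.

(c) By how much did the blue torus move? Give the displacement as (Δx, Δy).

(1.7, 1.6)

The blue torus was at about (4.7, 1.4) and moved to about (6.4, 3.0).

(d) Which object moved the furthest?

the purple sphere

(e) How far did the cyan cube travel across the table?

2.3

The cyan cube moved from about (3.8, 8.6) to (2.0, 7.2), a distance of √(1.8² + 1.4²) ≈ 2.3.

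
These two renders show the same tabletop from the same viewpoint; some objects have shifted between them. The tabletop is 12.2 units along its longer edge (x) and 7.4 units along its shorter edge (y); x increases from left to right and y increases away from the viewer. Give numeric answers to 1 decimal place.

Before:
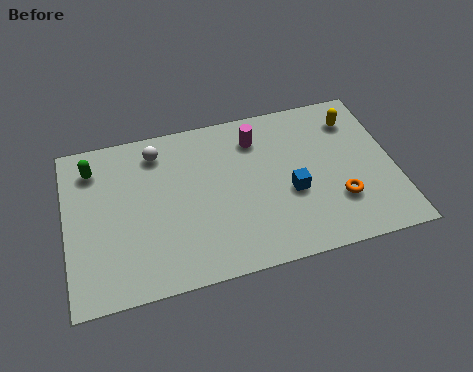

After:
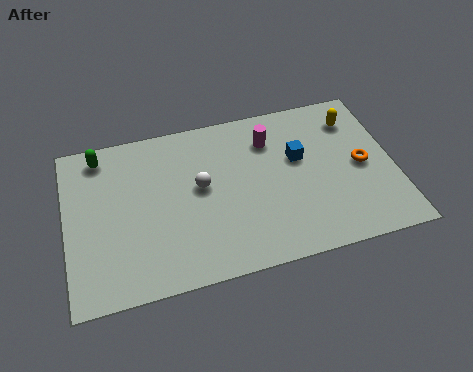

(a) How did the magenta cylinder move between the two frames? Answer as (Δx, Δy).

(0.5, -0.2)

From the two frames, the magenta cylinder sits at roughly (7.2, 5.8) before and (7.7, 5.6) after.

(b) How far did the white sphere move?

2.5

From (3.5, 6.1) to (5.0, 4.1), the white sphere covered √(1.5² + 2.0²) ≈ 2.5 units.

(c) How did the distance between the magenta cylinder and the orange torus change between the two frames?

-0.7

The distance was about 4.6 in the first image and 3.9 in the second, so they moved 0.7 units closer together.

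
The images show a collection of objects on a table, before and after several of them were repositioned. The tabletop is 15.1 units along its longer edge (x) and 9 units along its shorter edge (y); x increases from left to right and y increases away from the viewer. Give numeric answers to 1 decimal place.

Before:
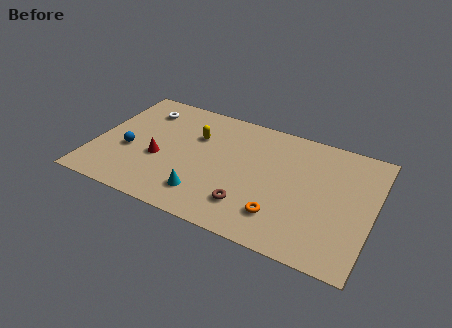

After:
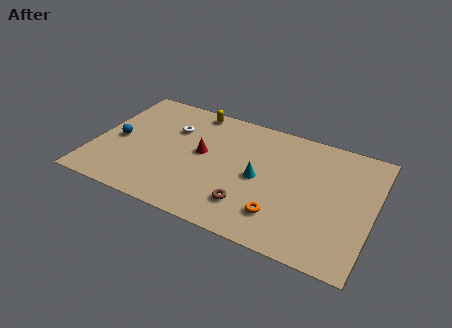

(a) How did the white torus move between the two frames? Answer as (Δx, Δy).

(1.8, -0.9)

From the two frames, the white torus sits at roughly (2.2, 7.1) before and (4.0, 6.2) after.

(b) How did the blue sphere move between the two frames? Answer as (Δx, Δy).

(-0.7, 0.6)

The blue sphere started near (1.9, 3.6) and ended near (1.2, 4.2).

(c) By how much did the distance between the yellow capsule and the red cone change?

+0.3

They were about 3.0 units apart before and 3.3 after — 0.3 units further apart.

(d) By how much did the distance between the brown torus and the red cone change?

-1.3

Before: roughly 5.3 units apart; after: 4.0. That's 1.3 units closer together.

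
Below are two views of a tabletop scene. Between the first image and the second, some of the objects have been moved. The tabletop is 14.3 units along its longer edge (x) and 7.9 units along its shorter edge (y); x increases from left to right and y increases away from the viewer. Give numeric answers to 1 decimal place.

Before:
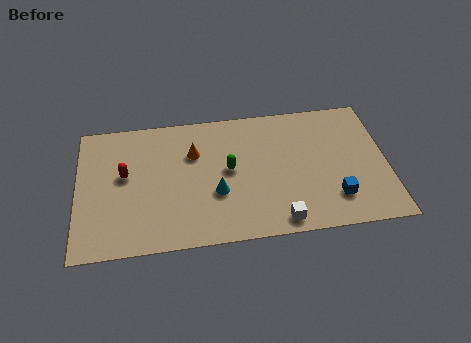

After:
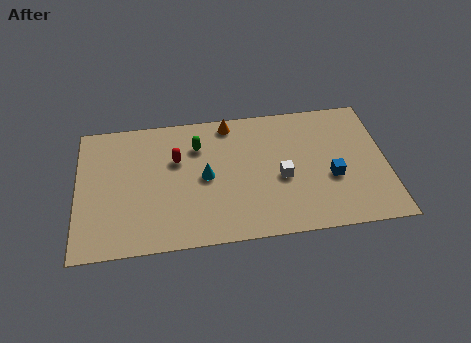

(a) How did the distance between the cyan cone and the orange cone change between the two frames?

+0.6

Before: roughly 2.7 units apart; after: 3.3. That's 0.6 units further apart.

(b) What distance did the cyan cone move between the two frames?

1.1

The cyan cone moved from about (6.4, 2.9) to (5.9, 3.9), a distance of √(0.5² + 1.0²) ≈ 1.1.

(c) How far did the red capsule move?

2.5

The red capsule moved from about (2.2, 4.5) to (4.6, 5.1), a distance of √(2.4² + 0.6²) ≈ 2.5.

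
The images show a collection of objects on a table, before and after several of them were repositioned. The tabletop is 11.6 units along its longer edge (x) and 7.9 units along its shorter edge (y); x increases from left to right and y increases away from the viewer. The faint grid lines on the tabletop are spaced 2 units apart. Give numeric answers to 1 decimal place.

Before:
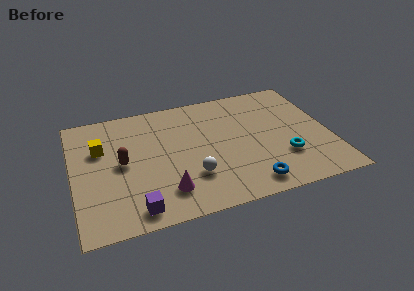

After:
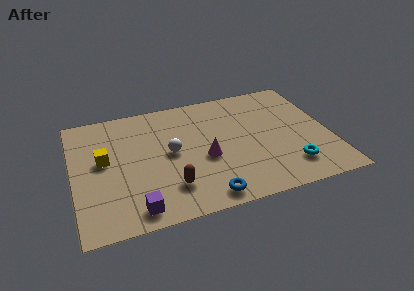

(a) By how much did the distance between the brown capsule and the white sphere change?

-1.2

Before: roughly 3.4 units apart; after: 2.2. That's 1.2 units closer together.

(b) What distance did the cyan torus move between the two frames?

0.7

The cyan torus moved from about (9.4, 2.4) to (9.6, 1.7), a distance of √(0.2² + 0.7²) ≈ 0.7.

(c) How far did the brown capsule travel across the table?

2.9

The brown capsule moved from about (2.2, 4.0) to (4.2, 1.9), a distance of √(2.0² + 2.1²) ≈ 2.9.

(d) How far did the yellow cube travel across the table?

0.8

The yellow cube moved from about (1.3, 5.2) to (1.4, 4.4), a distance of √(0.1² + 0.8²) ≈ 0.8.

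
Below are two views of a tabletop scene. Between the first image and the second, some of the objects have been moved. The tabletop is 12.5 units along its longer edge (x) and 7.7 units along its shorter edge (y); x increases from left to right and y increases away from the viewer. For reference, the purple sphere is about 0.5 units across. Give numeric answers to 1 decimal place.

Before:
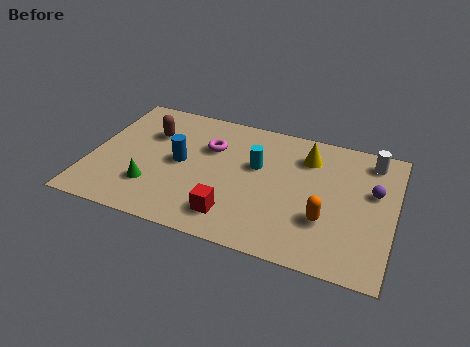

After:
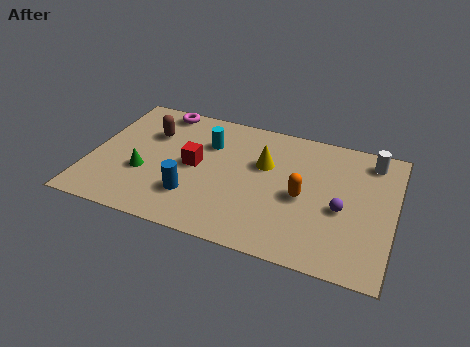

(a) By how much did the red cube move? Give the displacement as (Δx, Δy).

(-1.8, 2.4)

From the two frames, the red cube sits at roughly (6.1, 1.5) before and (4.3, 3.9) after.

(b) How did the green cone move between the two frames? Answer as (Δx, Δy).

(-0.4, 0.7)

The green cone started near (2.7, 2.1) and ended near (2.3, 2.8).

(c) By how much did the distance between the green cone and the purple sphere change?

-1.2

The distance was about 9.3 in the first image and 8.1 in the second, so they moved 1.2 units closer together.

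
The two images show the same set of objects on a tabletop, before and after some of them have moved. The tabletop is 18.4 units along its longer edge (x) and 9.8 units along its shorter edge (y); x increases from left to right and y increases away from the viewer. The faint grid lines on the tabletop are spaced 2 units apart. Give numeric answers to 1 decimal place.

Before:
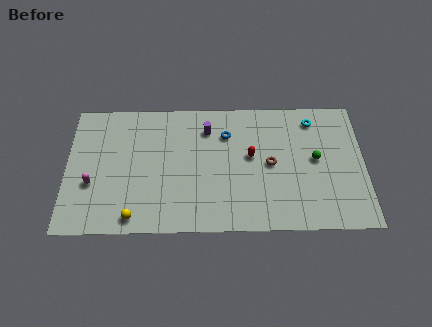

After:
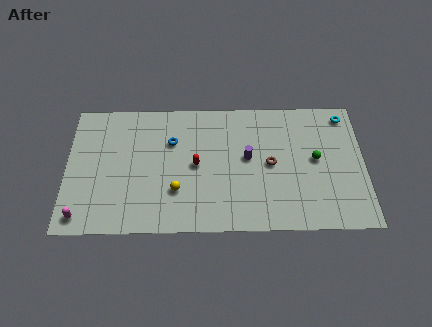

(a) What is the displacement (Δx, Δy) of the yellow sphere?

(2.6, 1.9)

The yellow sphere started near (4.2, 1.1) and ended near (6.8, 3.0).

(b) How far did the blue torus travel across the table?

3.4

The blue torus was near (9.9, 7.2) before and (6.5, 6.7) after, so it travelled √(3.4² + 0.5²) ≈ 3.4 units.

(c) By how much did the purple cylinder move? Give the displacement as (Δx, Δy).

(2.5, -2.2)

From the two frames, the purple cylinder sits at roughly (8.7, 7.6) before and (11.2, 5.4) after.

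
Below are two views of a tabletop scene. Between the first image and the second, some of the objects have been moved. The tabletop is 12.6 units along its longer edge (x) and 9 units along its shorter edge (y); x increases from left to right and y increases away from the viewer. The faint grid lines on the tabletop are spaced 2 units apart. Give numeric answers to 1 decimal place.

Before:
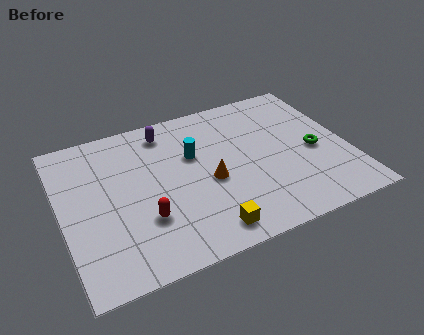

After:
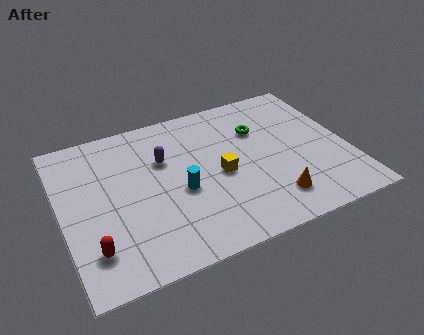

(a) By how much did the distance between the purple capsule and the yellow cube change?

-3.6

The distance was about 6.5 in the first image and 2.9 in the second, so they moved 3.6 units closer together.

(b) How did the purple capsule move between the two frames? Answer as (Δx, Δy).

(-0.3, -1.7)

The purple capsule was at about (4.9, 7.6) and moved to about (4.6, 5.9).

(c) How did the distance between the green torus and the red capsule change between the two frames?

+1.1

The distance was about 7.8 in the first image and 8.9 in the second, so they moved 1.1 units further apart.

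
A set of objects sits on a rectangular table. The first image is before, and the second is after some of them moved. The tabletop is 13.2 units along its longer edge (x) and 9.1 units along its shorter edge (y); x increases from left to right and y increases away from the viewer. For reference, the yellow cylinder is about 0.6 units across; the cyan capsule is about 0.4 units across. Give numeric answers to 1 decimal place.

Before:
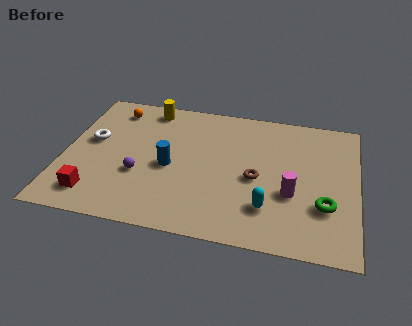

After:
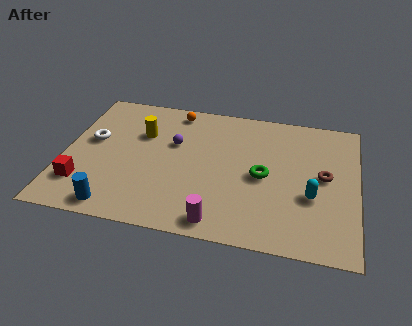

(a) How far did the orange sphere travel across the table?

2.8

The orange sphere was near (2.0, 7.6) before and (4.8, 8.0) after, so it travelled √(2.8² + 0.4²) ≈ 2.8 units.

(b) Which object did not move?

the white torus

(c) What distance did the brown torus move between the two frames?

3.1

The brown torus moved from about (8.7, 4.1) to (11.7, 4.8), a distance of √(3.0² + 0.7²) ≈ 3.1.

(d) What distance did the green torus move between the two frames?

3.1

From (11.8, 2.9) to (9.0, 4.3), the green torus covered √(2.8² + 1.4²) ≈ 3.1 units.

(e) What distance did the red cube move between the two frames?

0.8

The red cube was near (1.6, 1.6) before and (1.0, 2.2) after, so it travelled √(0.6² + 0.6²) ≈ 0.8 units.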